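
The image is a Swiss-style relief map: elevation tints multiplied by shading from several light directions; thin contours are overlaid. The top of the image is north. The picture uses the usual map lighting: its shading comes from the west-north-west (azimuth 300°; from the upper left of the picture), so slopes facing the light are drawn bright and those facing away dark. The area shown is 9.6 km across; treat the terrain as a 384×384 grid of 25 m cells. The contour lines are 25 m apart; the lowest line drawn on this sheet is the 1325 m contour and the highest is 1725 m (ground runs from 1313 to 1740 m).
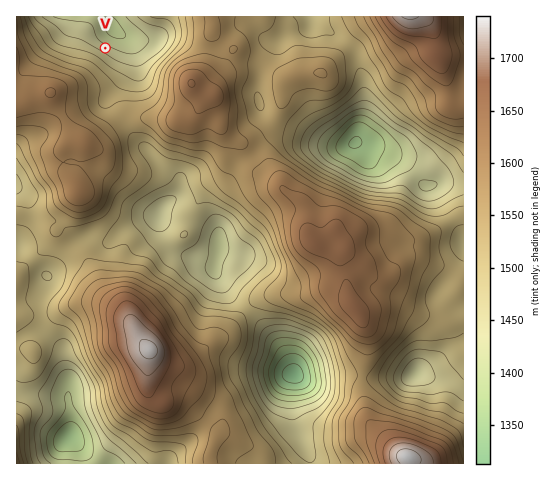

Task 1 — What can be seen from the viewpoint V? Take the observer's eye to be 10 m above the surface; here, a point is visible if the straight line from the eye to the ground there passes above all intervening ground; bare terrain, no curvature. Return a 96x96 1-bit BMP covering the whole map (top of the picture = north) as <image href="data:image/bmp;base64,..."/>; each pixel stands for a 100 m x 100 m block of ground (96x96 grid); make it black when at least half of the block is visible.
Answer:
<image width="96" height="96" href="data:image/bmp;base64,Qk2+BAAAAAAAAD4AAAAoAAAAYAAAAGAAAAABAAEAAAAAAIAEAAATCwAAEwsAAAIAAAAAAAAA////AAAAAAAAAAAAAAAAAAAAAAAAAAAAAAAAAAAAAAAAAAAAAAAAAAAAAAAAAAAAAAAAAAAAAAAAAAAAAAAAAAAAAAAAAAAAAAAAAAAAAAAAAAAAAAAAAAAAAAAAAAAAAAAAAAAAAAAAAAAAAAAAAAAAAAAAAAAAAAAAAAAAAAAAAAAAAAAAAAAAAAAAAAAAAAAAAAAAAAAAAAAAAAAAAAAAAAAAAAAAAAAAAAAAAAAAAAAAAAAAAAAAAAAAAAAAAAAAAAAAAAAAAAAAAAAAAAAAAAAAAAAAAAAAAAAAAAAAAAAAAAAAAAAAAAAAAAAAAAAAAAAAAAAAAAAAAAAAAAAAAAAAAAAAAAAAAAAAAAAAAAAAAAAAAAAAAAAAAAAAAAAAAAAAAAAAAAAAAAAAAAAAAAAAAAAAAAAAAAAAAAAAAAAAAAAAAAAAAAAAAAAAAAAAAAAAAAAAAAAAAAAAAAAAAAAAAAAAAAAAAAAAAAAAAAAAAAAAAAAAAAAAAAAAAAAAAAAAAAAAAAAAAAAAAAAAAAAAAAAAAAAAAAAAAAAAAAAAAAAAAAAAAAAAAAAAAAAAAAAAAAAAAAAAAAAAAAAAAAAAAAAAAAAAAAAAAAAAAAAAAAAAAAAAAAAAAAAAAAAAAAAAAAAAAAAAAAAAAAAAAAAAAAAAAAAAAAAAAAAAAAAAAAAAAAAAAAAAAAAAAAAAAAAAAAAAAAAAAAAAAAAAAAAAAAAAAAAAAAAAAAAAAAAAAAAAAAAAAAAAAAAAAAAAAAAAAAAAAAAAAAAAAAAAAAAAAAAAAAAAAAAAAAAAAAAAAAAAAAAAAAAAAAAAAAAAAAAAAAAAAAAAAAAAAAAAAAAAAAAAAAAAAAAAAAAAAAAAAAAAAAAAAAAAAAAAAAAAAAAAAAAAAAAAAAAAAAAAAAAAAAAAAAAAAAAAAAAAAAAAAAAAAAAAAAAAAAAAAAAAAAAAAAAAAAAAAAAAAAAAAAAAAAAAAAAAAAAAAAAAAAAAAAAAAAAAAAAAAAAAAAAAAAAAAAAAAAAAAAAAAAAAAAAAAAAAAAAAAAAAAAAAAAAAAAAAAAAAAAAAAAAAAAAAAAAAAAAAAAAAAAAAAAAAAAAAAAAAAAAAAAAAAAAAAAAAAAAAAAAAAAAAAAAAAAAAAAAAAAAAAAAAAAAAAAAAAAAAAAABgAAAAAAAAAAAAAAHwAAAAAAAAAAAAAA/wAAAAAAAAAAAAAB/wAAAAAAAAAAAAAH/wAAAAAAAAAAAAAH/4AAAAAAAAAAAAAD/4AAAAAAAAAAAAAB/8AAAAAAAAAAAAAB/8AAAAAAAAAAAHgB/+AAAAAAAAAAA/g//+AAAAAAAAAAB/j//+AAAAAAAAACDwP//+AAAAAAAAAD/gP//+AAAAAAAAAD/Af///AAAAAAAAAD+Af///gAAAAAAAAD+Af///gAAAAAAAAD+A////wAAAAAAAAD/A////wAAAAAAAAD/g////4AAAAAAAAD/gf///4AAAAAAAAD/AP///4AAAAAAAAD+AH///4AAAAAAAAA="/>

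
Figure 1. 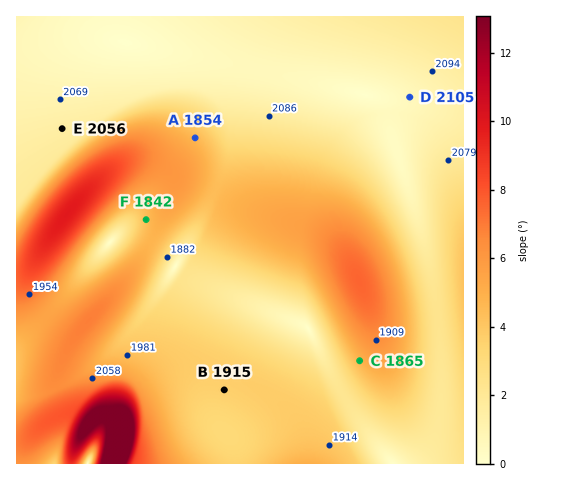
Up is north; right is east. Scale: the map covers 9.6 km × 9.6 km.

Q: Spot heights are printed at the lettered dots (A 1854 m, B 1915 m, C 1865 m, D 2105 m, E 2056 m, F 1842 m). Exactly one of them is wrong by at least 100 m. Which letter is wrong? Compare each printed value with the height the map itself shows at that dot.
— A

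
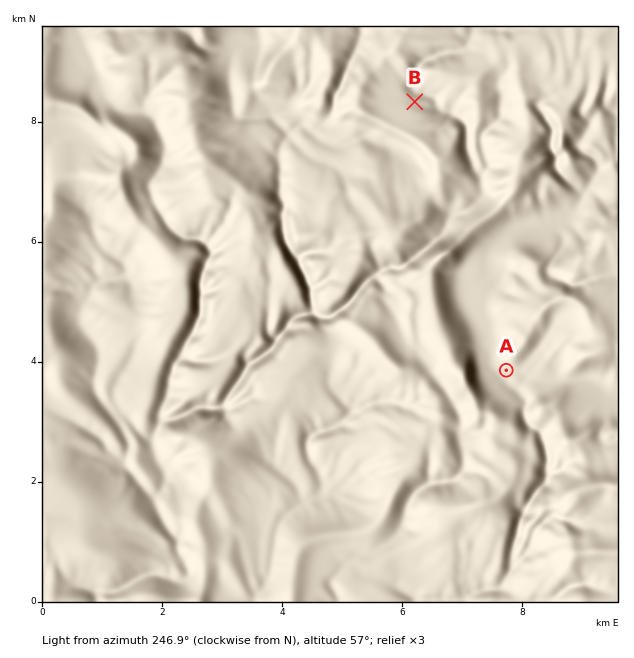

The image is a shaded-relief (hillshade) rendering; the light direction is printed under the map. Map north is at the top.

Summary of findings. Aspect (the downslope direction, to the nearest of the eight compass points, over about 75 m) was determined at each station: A SW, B NE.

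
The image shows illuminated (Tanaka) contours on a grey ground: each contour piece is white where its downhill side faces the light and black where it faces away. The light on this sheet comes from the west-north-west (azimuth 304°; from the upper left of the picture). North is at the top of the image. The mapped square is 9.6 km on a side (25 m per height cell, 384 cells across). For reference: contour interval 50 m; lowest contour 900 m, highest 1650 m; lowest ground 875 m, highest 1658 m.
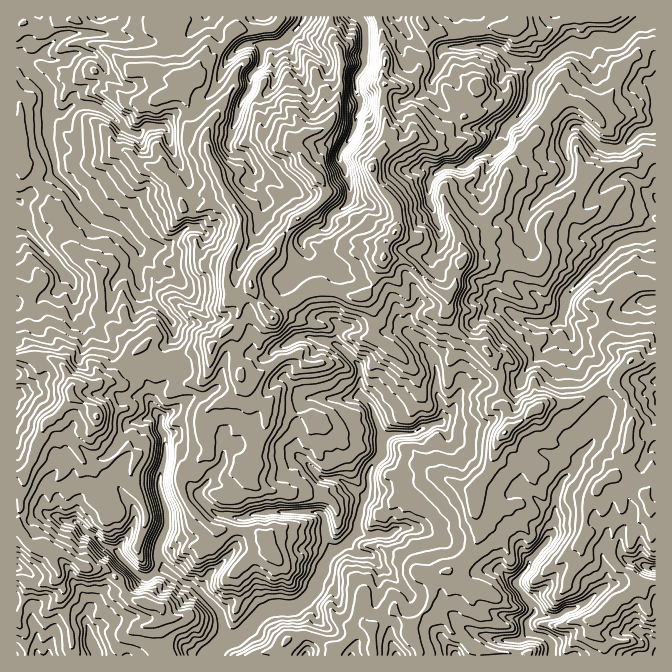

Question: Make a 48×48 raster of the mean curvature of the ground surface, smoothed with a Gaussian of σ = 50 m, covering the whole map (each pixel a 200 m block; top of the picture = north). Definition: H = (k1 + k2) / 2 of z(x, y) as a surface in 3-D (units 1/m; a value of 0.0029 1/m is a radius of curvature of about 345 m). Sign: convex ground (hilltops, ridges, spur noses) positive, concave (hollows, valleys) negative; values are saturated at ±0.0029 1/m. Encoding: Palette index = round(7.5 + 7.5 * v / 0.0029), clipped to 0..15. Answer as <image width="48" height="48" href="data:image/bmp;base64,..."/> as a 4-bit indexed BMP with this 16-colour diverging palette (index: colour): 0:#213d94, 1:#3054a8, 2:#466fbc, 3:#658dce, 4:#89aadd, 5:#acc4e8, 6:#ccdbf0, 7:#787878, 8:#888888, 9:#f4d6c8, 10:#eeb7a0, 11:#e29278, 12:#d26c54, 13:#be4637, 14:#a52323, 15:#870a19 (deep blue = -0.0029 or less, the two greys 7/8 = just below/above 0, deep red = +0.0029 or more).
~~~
<image width="48" height="48" href="data:image/bmp;base64,Qk32BAAAAAAAAHYAAAAoAAAAMAAAADAAAAABAAQAAAAAAIAEAAATCwAAEwsAABAAAAAAAAAAlD0hAKhUMAC8b0YAzo1lAN2qiQDoxKwA8NvMAHh4eACIiIgAyNb0AKC37gB4kuIAVGzSADdGvgAjI6UAGQqHAIRa0ltmijNWe92zbbXoGMoX/u35K0eWZcV30JqoeGh1VEvt1oembnObMRQANap4dMR4gnV4msyTpFh3Nqq4aoiUi8Ysz92GLLS5dIZ63I5C5kQ0X0pntZhnpn8zcBroXXU9ZVneinMZdlR0OFqWtHh4jOUI/GCtl9rMF02QpQJvx2rWNYunV5iJmnD4XXck3SSIn/sIIWwU6IzZNNuie7q5UyoPiolscFrKu3BvCb3CSpyaY4MXuHdpqJsEyrayS7u4hwJ/CYmqKKl4hDbKepdWqJTQStaFnciWQMsPcJmuzM3MZOFzAjd3qIimF7l1nLQiGbxdoJ1gAAECJPGfmIhnt3iaJ7Z4XMSZeZo+UNc9yIiqrcVJqId3x3qYOal4XcZ3h4WbCOOIisu7u1UnmHeKxnVrGo1ni9dZeHa5Ccs4mnR5AjsOp5ulmneZcojJfHtneXiMUbqiq6dijJoUiZh1W4eYl0iIWl1XdmackKe0aKRXl5vQzYlnW4ZWiEZ7tWt2fIWbcGqWh7ZniYmQID1YaPdGd5RqmIn4OuUlG5qGd6lnyopk3SBIU56ZV3do1oh8befKBFm5eJp3qZwYiblHnLP/eWZnpTY5xDNlbGRImXxTQ0A5d9KkqaKMmslcd5Z669qndquSu4NWeHSnd7HUQ8CXRkrIVlpdRpdmqFXiyrlMzNO1jbG1aplJZmaOh/3LSoW4ioXzlTncjDJazFKmj8tkd3Ra+odJdlabk1n4hqIGEE3MpSd6zWZ5hFmniJWYVWl440dtpYxmvDSXQnmoO3hmZLiXenaYWJeHoJtElM+HQmWJVcvnZFFHRmh1iWZ5SKaUTcJ9tbSqd5y4ShTkVTrIcvunMbpnOLaSmTRbbnVpu5ilhn3qhJg6cGmbu2rRN8SGdEddPlV3h2WIg+SJOHWrmAWJiHwkvJp1eWucV/d4dmafm1WPiXmLmIJouJQ8qIh0RGt38n9jmJl9M4RtdnhZmbkliESphpc4eEsG5TugV6p7+NRdaJdadlVkNKiKhjR3bHJiyEXuUJmG13D4eGZchqiKqGqqY5dnd+uW91Zr8gdD+FDmabgpyHuHh1WqKIeFead8pllRb3F9yTm3ZbZyjIS6hLhzZ3eHW3VtQ4ZF3DOreTb6VsmXJcc3R6pnmXaM2ifMpFaN6Qf3ElAA49qZwczJtrlId6vXpWn1Eol9hw67iEy4AXxmc8dX2sc4d5yh8LjhiqrXWQWMnMyd9RvKV7BSWbdJePURILfWCZmb3pCMmKWUNge7gQrnIrdFnEB6k4W9CpiJTrB/Oodb2nBcpZybx7lLMkvcyZVeCIjIWdA/BXSId9gJyriIlpg5eMomeLhI8MOUeOC/zFW2+2wJuIamVYR6q3PImbqS8PTS4uB/VpKJyU1F2oWLZVh0awy6l1uyvwh4oPYPZdSpu2BCTGaMp2hNd+pmVli7BQRcGfYPSIIAEAqnI0dUyYmBRERWeWWY2pgGrpsPYpzNuLyck3NDermd+4mKqadGt3+gTGMtOed5iZulm7vHNA=="/>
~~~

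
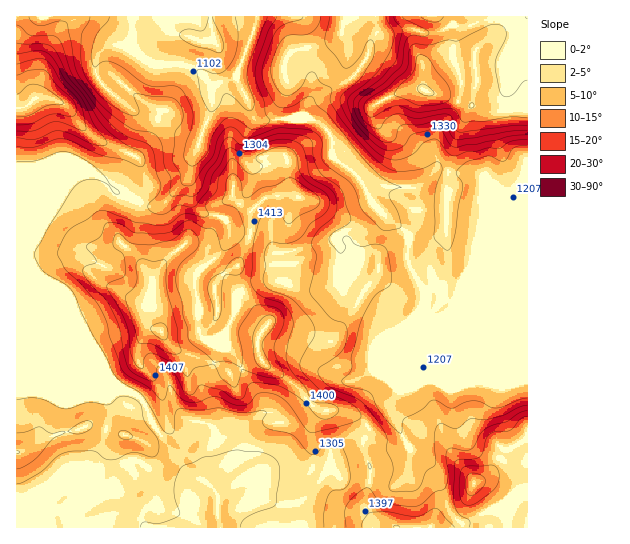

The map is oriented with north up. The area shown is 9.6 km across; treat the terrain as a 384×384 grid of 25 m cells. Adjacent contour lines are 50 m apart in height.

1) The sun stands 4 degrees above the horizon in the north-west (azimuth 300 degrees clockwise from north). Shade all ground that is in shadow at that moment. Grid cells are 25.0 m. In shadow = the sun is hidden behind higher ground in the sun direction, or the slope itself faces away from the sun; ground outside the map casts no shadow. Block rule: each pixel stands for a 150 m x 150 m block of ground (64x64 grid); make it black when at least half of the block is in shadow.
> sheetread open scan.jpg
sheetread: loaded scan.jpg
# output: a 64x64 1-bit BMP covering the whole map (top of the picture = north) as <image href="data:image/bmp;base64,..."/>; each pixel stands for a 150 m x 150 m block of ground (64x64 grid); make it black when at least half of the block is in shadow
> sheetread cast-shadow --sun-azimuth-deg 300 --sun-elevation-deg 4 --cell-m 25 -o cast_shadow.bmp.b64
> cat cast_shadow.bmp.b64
<image width="64" height="64" href="data:image/bmp;base64,Qk0+AgAAAAAAAD4AAAAoAAAAQAAAAEAAAAABAAEAAAAAAAACAAATCwAAEwsAAAIAAAAAAAAA////AAAAAAAAAADAAAAEBwAAAIAAAAR/AAAAgAAAAP8AAQCAAAQA/wfBgAAADwB//8A/gAAHgH7/gD8AAAeAHP+APgAAB8AA/8B+AAMH4AB/5/cAB4fgAB/34wHH/+AAAeABh8f/wAAAYB//9//AAAAAH//z/+AAAAAf/+H/8AAAAD//4//wAAAAP////+AAAAA73///4AAAAPef///AAAAA99H//8AAAAD34f//gAAAAe/h//+AAAAB3+H//wAAAACfwf//AAAAAB/h/n8AAAAAH+D//wAAAAAfcP/+gAAAAB9wf57gAAAAP3B/3uAAAAA/c//O8AAAAD9//+f+AAAAPx//8/8AAAA/j//7+8AAAB/P7//zwAAAD8f//+PgAAAH5///w+AAAANj//+D4AAAAEO//wPgAAAAB7//A+AAAABDn/8D9wAAfgGf/gH/AAH/GA/8Af8AD/+cA/gB/wA//wgf8P//Af//CB/h//8f//+AH8H//////4A/g///////AB8D//////+YBgP//////4gAA///////gAYH/////8+Afg///D//j4B+B//wE/8PADwDHzAD/wYAPAAHOA//gAAYAAY4D//AOABABjAP/8B4EHAMOA//wHgAMAg4D/+AfAA4ADgH/wA8ADgAEAf+ADwAOAAAA/wAfAAYDgBh+ABkAAgOAA=="/>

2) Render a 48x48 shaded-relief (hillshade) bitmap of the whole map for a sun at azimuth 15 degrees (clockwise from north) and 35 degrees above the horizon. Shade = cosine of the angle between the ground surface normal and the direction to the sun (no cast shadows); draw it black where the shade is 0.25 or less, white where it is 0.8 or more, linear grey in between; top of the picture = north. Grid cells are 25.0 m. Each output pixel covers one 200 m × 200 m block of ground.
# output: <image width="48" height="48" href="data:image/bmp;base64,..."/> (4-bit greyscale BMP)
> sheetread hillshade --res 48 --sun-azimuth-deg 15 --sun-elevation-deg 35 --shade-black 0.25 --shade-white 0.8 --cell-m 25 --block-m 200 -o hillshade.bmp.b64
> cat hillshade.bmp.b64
<image width="48" height="48" href="data:image/bmp;base64,Qk32BAAAAAAAAHYAAAAoAAAAMAAAADAAAAABAAQAAAAAAIAEAAATCwAAEwsAABAAAAAAAAAAAAAAABEREQAiIiIAMzMzAERERABVVVUAZmZmAHd3dwCIiIgAmZmZAKqqqgC7u7sAzMzMAN3d3QDu7u4A////AJmZmZmZmIiImZiJqqqpiHiave3MuGipmZmZmZmZiIiZmZiZqpmZiImb3u3MpleZmZmZmZmYiImZmZmZmZmZmaq83tzLlUV4mYiZmZmYiImZmZiZmZiImqu7u7urhVZoiWeJmZmIiIiZmYiJmZiIiZmZmqqqdpuZiFZ4mZiIiYiYiIiIiIiIiYiJqqqpae65iHZ3iIiHiHiXeIiIiIiHiIeKqqqXjO2piKmHZmd2ZomHiIiIh3dmd3iaq6iIrcqZmLuYd2eHial4mZiIdmZWVWeZu5iJu6q8ubqqqpmau6iJmIh3d3ZmRFaL25mau6vuyqq7u7urupeIZmZUeIZWd3m9yqqry7zu3au6qruqqXZ0JEITZ2VYrN3curu8zMzN3pqpmZmZl0ZzNTE2VDR73//bqqq8u8y7zZmZmZmYQSdkZkR3MSa93czLqZmqmaqZqpmZmZmFEWc0dniXI3vMqYmqmZmZmZmZmZmZmZl0NXMVeJunWbupd4mZmZmZmZmZmZmZmZhkVkFIu6qXiqmYd3iZmZmZmZmZmZmZmZhlZTSLupmHmYmYmZiZmZmZmZmZmZmZmYdlVXmrqYiJmHmZq7mIiZmZmZmZmZmZmYdkR5u7qYiaq7u7u7qIiImZmZmZmZmZmXVDWZq6mImavu3Mu7qIiImZmZmZmZmZmFM1iZq6mIma3/27u6qYiJmZmZmZmZmZdTR6qZqqmJmJzMqZqpmYiamYiZmZmZmHVFirmJqZmal4qpiJmZmYiqmIiJmZmZmGZ5qYebuXiaqZmZmZmZmZmqiIiJmZmZmIiJh2i8uneJvLmZmaqZmaupiHiZmZmZmZmZmIvd3KiavLmHeJqZmrypmHiZmZmZmZqqqb3u7czLupiHZ3eImry5iIiZmZmZmZq7q+7u7d/cqIh3d2Voq7uYiImZmZmZmZqqve3MzO/JZoh3dlV5u7mIiImZmZmZmZmqvLqZnO2pd6qHd4qru5iJqYmZmZmZmZmaqpiIm9y5ibu6q+/suoiJmZmZmZmZmZmZmYd4q8upm8zLvv/tuYdmZ5mpmYiZmZmZh2Z5vLuqrMqqvN3cmFM0VoiId3iXd4iGRFebu7u6rcqZq7y5hSE1Z3VERFiDNGZCNpvcupqpru3c3cqYYQA2d1MREkRBIzISjO7tuoiZzv///+yWIANmVDIQABABIyEo3v7cqYiazu7e/ttzABZ1IRMyIRAEQyJs7+25mZqqzcqZmpZCAEVCAAFEVlRIdlfO/9qaq7uqu7hkRWVER4YxEAJoiZmKqb7//Zis3cupq5VEVWZorNt1VmiaqZmbvO//2Yrd3cqZmoRGd2Z5vd26mrupmZmc3e/tubzLu7mIiYZniYd3i8zLq8uZmZmd7u3Lq8ypmZh2eJiImId3eaqpm7qYmZme/+y6q7qYd3ZmiJmZmYdneJmHvbqZmZmd/+ypmZiId3eIqZmaq6h3iIl53bqqqZmd7tuoiIiIiJmaupmbzLmImIdYqIqqqpmd3duXd4iImZqaupqrzLmJiHY1VGmZqpmQ=="/>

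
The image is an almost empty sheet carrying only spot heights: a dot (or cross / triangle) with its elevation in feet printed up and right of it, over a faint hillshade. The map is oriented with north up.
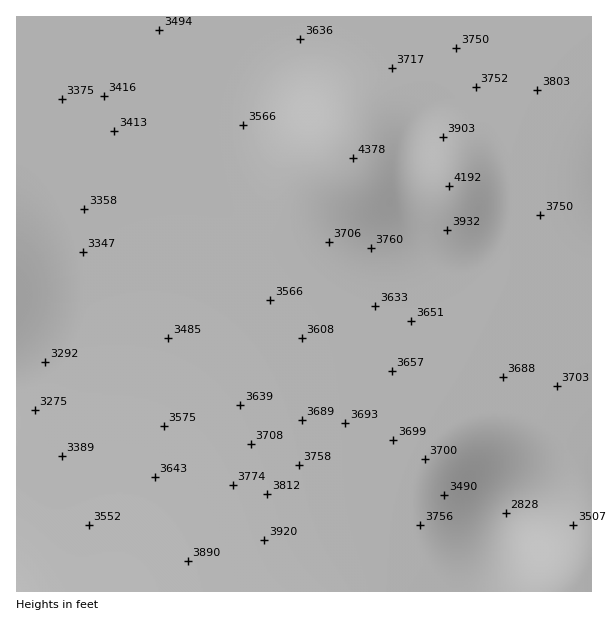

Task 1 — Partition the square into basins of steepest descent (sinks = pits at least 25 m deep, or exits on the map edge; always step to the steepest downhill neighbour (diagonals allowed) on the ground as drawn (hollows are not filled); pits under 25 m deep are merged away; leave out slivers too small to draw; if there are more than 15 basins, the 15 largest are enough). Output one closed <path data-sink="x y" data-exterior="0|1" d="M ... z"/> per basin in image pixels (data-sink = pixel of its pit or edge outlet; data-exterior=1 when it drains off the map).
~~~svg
<path data-sink="17 578" data-exterior="1" d="M591 16l-575 1 1 575 326-1 6-16 19-38 47-75 18-24 13-11 21-12 19-6 21-3 18-9 67-67 0-40-18-20-14-25-8-38 0-28 6-32 8-24 11-19 13-18 2-8-31 32-16 14-20 12-48 22-26 19 25-21 70-38 43-38 3-5z"/><path data-sink="506 513" data-exterior="0" d="M591 331l-66 66-18 9-21 3-19 6-21 12-13 11-18 24-47 75-19 38-5 17 248-1z"/>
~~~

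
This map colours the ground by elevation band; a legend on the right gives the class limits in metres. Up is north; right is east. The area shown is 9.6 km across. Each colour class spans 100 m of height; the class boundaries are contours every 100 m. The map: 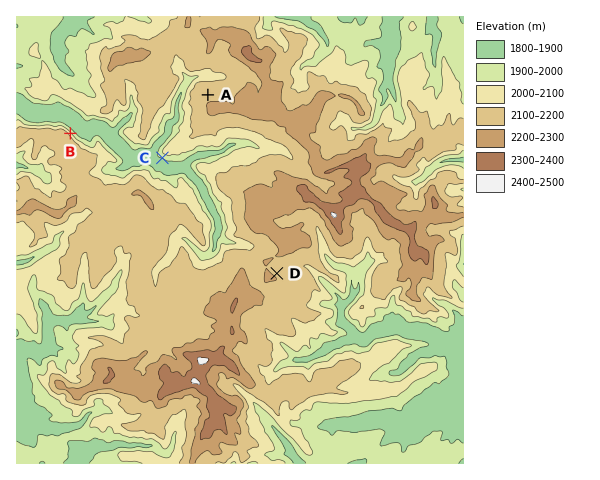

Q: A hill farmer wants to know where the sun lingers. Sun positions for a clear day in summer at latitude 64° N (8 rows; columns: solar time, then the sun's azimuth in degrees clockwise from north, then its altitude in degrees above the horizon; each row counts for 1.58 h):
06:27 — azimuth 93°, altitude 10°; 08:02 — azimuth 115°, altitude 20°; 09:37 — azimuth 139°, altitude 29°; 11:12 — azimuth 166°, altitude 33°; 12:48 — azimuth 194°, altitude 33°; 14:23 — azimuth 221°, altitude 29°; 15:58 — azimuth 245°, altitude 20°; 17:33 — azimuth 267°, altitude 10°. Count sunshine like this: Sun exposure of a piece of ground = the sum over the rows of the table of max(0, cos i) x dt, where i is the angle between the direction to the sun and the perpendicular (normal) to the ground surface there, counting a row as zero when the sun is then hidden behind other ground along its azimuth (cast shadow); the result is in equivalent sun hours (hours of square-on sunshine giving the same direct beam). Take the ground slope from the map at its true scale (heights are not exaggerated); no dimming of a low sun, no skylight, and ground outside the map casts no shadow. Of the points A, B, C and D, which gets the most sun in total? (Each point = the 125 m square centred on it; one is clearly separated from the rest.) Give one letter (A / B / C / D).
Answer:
C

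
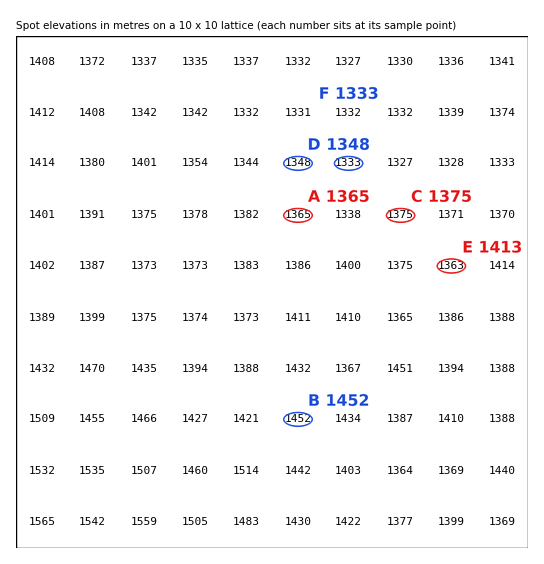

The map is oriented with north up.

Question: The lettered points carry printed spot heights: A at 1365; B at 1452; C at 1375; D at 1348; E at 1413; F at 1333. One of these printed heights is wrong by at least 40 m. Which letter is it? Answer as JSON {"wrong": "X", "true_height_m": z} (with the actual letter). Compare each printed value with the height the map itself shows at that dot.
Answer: {"wrong": "E", "true_height_m": 1363}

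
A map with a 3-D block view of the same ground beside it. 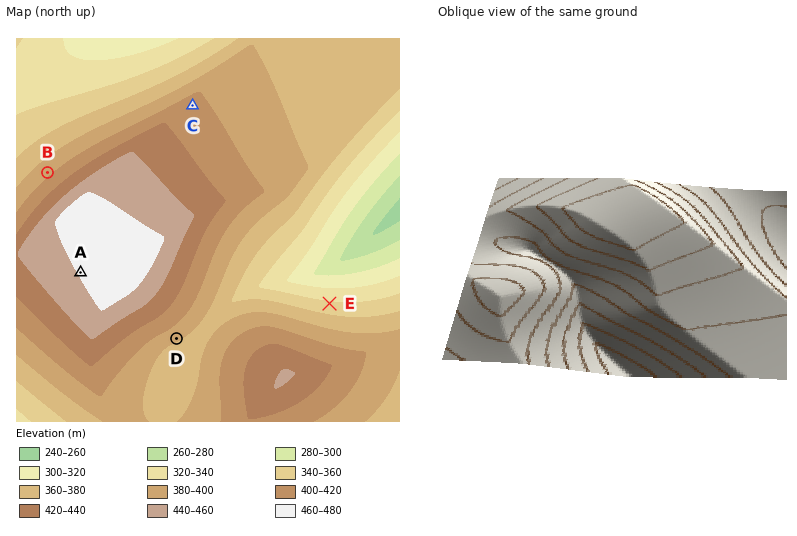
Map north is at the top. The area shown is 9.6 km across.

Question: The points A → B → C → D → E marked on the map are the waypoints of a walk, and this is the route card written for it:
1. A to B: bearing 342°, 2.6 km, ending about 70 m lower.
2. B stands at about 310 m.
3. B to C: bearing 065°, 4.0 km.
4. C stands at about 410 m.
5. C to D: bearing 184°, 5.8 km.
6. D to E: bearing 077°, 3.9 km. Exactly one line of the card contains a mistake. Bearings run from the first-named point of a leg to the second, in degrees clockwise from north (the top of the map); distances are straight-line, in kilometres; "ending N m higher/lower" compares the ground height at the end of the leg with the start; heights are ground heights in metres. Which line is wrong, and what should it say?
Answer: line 2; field height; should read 400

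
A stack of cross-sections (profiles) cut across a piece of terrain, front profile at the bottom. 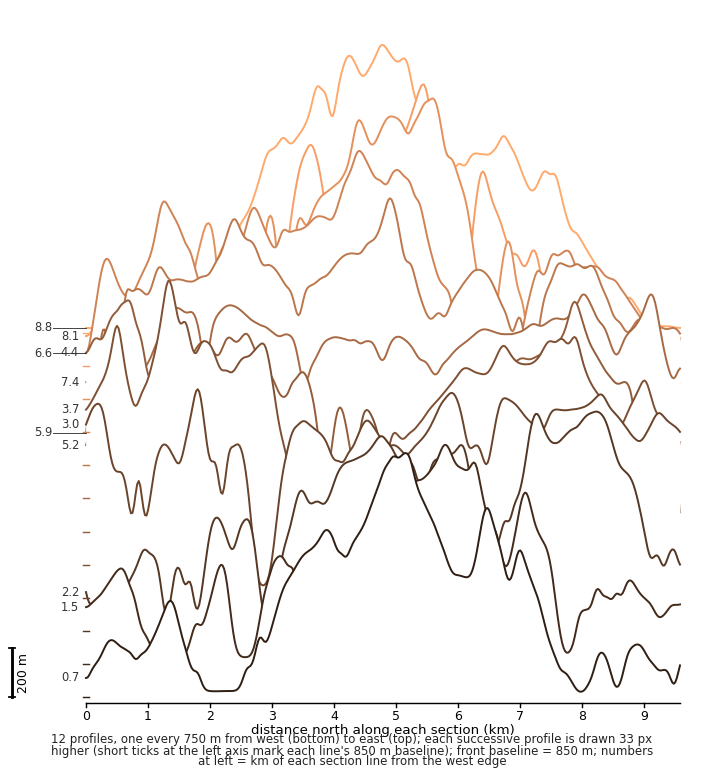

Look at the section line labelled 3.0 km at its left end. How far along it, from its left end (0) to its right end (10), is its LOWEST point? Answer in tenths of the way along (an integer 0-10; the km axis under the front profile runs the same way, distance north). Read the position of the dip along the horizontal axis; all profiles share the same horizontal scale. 3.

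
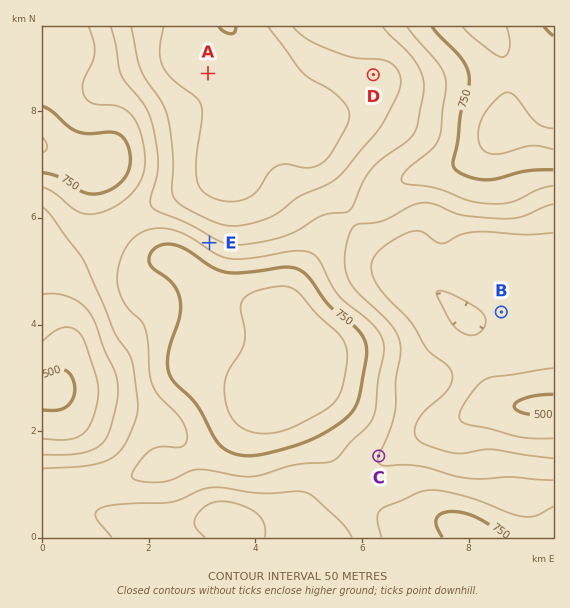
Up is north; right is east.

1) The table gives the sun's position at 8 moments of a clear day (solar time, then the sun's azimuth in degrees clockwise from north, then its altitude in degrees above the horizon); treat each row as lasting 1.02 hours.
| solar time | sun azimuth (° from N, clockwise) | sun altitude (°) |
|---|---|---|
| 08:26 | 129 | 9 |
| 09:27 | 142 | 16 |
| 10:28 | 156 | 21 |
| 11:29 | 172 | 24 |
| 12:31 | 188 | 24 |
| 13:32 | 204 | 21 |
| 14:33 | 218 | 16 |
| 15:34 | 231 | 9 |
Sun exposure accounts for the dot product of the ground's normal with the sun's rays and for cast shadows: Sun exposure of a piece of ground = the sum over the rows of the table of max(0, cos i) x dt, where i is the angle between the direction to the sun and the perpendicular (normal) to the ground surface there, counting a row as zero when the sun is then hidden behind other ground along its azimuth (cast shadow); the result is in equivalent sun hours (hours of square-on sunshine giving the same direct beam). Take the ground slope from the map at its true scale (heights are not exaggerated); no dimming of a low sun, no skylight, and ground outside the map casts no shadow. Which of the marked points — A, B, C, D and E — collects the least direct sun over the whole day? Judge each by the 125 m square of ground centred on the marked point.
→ E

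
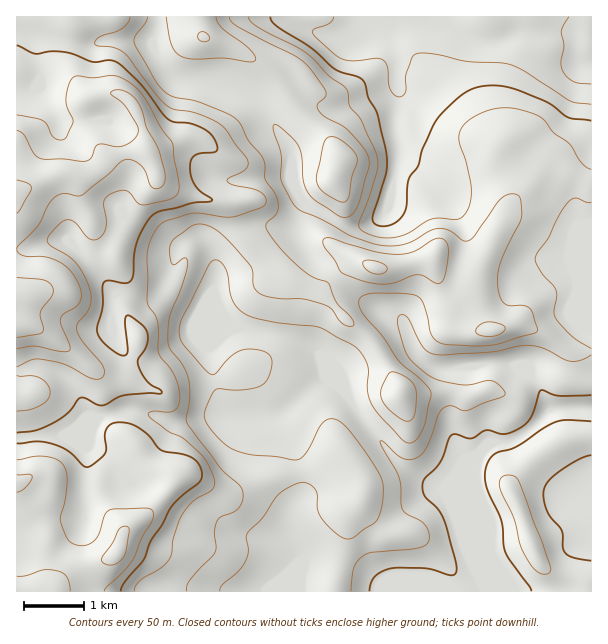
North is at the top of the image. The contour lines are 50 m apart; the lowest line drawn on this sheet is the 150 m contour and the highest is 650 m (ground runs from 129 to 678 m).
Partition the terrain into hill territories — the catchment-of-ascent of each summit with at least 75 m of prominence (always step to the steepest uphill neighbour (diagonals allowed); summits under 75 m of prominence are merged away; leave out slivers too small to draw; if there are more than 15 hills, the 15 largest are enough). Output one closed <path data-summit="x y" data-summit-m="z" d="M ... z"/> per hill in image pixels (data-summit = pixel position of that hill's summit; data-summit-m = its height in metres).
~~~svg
<path data-summit="17 297" data-summit-m="678" d="M591 16l-574 0-1 421 52-3 25-10 5-6 25-9 17 1 28 11 20 0 18-5 72-1 4-3 1 7 12 27 7 28 0 17-12 27 2 19 10 26-2 29 185 0 1-7-5-10 0-69-6-24 0-17 6-13 8-8 20-2 12-6 9-6 16-18 6-3 40-1z"/><path data-summit="39 591" data-summit-m="621" d="M132 409l-19 3-15 6-5 6-25 10-24 0-28 4 0 153 283 1 3-29-10-26-2-19 12-27 0-17-10-37-9-18 0-6-5 2-72 1-18 5-20 0z"/><path data-summit="533 546" data-summit-m="326" d="M585 408l-33 1-6 3-16 18-9 6-12 6-20 2-8 8-6 13 0 17 6 24 0 69 5 17 106-1 0-181z"/>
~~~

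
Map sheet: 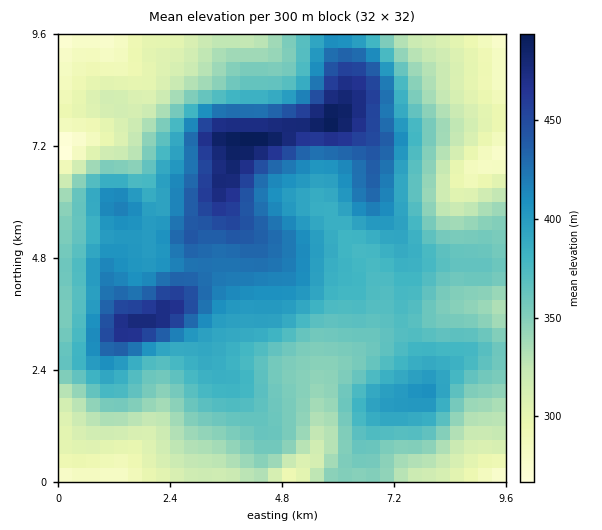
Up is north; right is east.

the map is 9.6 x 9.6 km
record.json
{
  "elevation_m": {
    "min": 260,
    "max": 495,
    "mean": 370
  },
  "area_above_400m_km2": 25.5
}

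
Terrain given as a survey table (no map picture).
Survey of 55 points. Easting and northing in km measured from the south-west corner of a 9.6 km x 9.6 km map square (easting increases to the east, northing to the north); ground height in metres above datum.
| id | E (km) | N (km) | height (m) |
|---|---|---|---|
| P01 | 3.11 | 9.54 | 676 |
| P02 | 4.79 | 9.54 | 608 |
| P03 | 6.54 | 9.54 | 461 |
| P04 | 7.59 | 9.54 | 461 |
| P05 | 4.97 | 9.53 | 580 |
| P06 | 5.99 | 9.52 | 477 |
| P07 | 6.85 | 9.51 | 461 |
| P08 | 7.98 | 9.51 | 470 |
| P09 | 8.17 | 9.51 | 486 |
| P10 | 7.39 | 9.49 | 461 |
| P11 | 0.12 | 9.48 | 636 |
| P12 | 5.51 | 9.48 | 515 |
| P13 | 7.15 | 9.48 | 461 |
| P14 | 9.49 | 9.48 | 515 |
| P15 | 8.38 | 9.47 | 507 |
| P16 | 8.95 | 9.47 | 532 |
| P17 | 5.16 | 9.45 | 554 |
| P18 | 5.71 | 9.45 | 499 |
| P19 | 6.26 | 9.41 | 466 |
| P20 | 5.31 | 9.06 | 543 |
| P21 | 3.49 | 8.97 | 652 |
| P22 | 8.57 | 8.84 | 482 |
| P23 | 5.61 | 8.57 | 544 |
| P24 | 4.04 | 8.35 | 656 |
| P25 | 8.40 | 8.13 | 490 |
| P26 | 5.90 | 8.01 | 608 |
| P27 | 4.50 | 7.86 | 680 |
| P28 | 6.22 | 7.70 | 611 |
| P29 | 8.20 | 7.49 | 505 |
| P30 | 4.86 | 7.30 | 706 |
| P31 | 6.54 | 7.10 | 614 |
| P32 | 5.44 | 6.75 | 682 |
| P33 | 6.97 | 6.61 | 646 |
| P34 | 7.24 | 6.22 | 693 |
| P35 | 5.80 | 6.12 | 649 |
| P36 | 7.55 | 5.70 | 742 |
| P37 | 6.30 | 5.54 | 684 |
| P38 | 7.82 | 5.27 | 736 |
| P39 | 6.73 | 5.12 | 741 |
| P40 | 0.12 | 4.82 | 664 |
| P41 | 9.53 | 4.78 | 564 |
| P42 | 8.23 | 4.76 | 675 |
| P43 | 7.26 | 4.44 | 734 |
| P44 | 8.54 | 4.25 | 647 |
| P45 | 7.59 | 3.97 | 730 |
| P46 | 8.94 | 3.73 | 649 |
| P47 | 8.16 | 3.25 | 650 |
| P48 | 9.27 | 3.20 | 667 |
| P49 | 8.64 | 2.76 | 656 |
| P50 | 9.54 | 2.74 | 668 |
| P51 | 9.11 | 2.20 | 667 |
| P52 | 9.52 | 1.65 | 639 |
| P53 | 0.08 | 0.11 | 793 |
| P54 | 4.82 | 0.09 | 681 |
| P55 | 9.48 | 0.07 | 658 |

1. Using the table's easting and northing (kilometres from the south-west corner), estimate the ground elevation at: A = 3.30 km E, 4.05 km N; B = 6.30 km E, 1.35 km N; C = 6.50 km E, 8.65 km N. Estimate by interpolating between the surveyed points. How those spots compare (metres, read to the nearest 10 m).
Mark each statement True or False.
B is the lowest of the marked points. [False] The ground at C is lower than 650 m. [True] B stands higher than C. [True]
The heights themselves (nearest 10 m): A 630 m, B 630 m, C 490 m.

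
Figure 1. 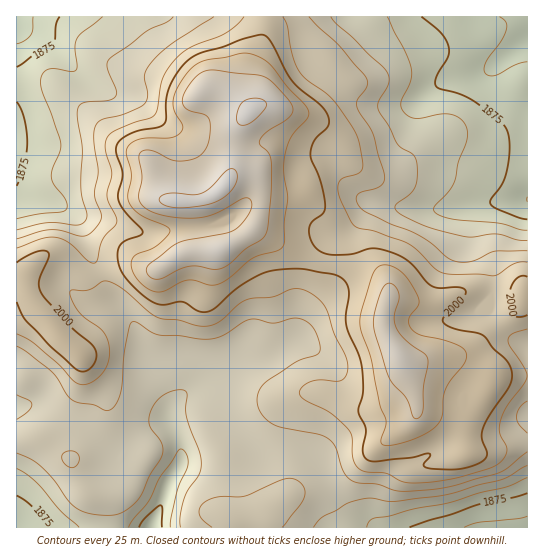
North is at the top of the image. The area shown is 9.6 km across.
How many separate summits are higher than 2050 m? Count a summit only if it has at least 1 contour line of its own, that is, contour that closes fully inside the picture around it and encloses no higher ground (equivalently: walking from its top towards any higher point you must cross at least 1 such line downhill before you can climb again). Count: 3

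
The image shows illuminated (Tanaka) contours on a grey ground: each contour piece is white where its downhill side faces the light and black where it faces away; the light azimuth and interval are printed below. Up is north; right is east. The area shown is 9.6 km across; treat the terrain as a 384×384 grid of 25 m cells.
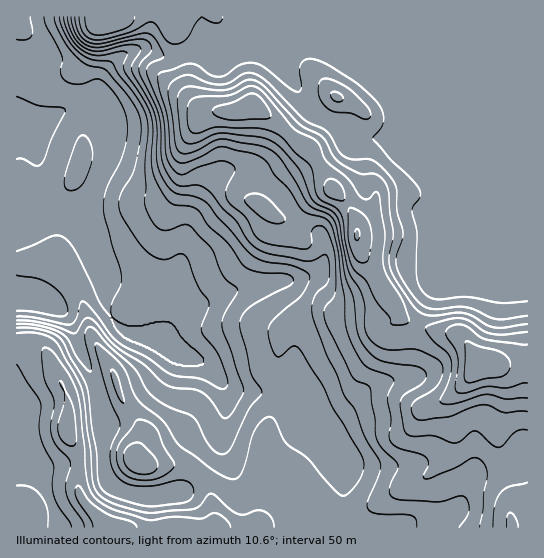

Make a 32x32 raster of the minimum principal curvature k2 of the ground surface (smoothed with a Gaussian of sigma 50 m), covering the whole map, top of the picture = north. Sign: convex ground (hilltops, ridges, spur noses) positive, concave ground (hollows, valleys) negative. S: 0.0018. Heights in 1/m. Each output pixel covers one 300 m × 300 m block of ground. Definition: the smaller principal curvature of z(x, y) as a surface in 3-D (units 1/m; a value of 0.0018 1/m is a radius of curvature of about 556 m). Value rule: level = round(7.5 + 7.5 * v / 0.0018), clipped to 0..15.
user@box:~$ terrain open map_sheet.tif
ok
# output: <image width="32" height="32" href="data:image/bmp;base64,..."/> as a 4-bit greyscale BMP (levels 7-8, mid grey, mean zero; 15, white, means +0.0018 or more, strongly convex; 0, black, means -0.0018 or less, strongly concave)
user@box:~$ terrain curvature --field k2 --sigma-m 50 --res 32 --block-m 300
<image width="32" height="32" href="data:image/bmp;base64,Qk12AgAAAAAAAHYAAAAoAAAAIAAAACAAAAABAAQAAAAAAAACAAATCwAAEwsAABAAAAAAAAAAAAAAABEREQAiIiIAMzMzAERERABVVVUAZmZmAHd3dwCIiIgAmZmZAKqqqgC7u7sAzMzMAN3d3QDu7u4A////AHdjV4dYhpZod3d2VVZ2Z4aHRnVCIjV1d3iHZ4h2ZVeGdkhhASM1dnd4h2Z4iIdXZ3dWYGqWZ3Z3eHd2Zmd3Vmd2RWCZh3dmeHd3dVZVZ1Z3dHlgd3ZnVoh3d2WIh3hndnSIQkaGd2WIdndndndmZ2Z0WDF2ZnhliHZ2d3aIdlVmZWgihmZ5VFVXdXZmZld1dmaIBYZ2ZjaIh2Z3VERGh4VmdAd2U1RXeIdndnh2RYmFiJBXIldmd3iHZ3aIdmZndohQgxVmZ3iIdlhnmHZ6hWcQE1F5dnZoiHZoV1ZkVlRVVWZkd3d3ZWZ2dkZ5VERGdnd3Znd3Z3dUM0NWZjZ3d3eHiFZ3d2d3ZmZQaHRXeHd3d4dmd3dmZWiIgGd1Vnd3d3d2dXeHZnaId1B5d2Z3d3d3d3WIh2ZmaHUiR2ZWd3d3d3dliGVVaIdDeVR2V3d3d4Z4dXZHhWd1RXmElmZ3d3eGeIVlV2VVVVZWZnVnd3d3dniFZViGRVVohkVmd3d3d3Z4hWRHiFZ2ZoU0Vnd3d3dlV3ZkRohod3UhR3Z3d3d3eGVVU2eId5liOIdWd3d3d3d4dFZ3hlWXNFiEV3d3d3h3hkNnlnU0U1Z2Rnd3d3d3ZlEyATI1dVZ3dnd3d3d3d4YVuVApdmZ3d3d3d3d3d3eEKLiXR3aHd3d3d3d3d3d3"/>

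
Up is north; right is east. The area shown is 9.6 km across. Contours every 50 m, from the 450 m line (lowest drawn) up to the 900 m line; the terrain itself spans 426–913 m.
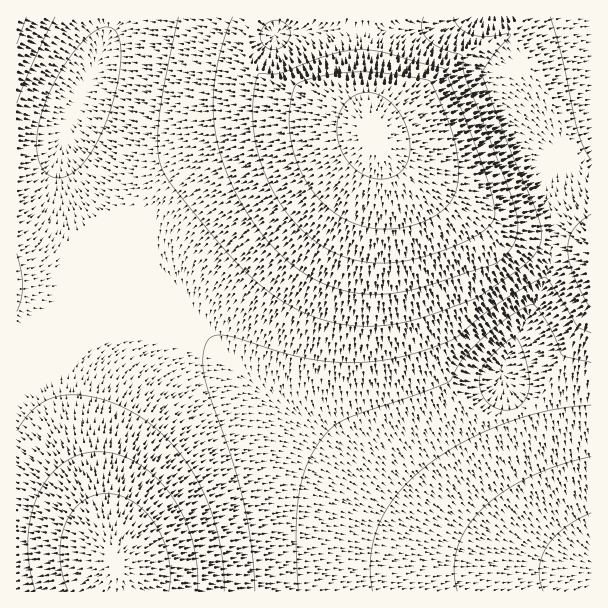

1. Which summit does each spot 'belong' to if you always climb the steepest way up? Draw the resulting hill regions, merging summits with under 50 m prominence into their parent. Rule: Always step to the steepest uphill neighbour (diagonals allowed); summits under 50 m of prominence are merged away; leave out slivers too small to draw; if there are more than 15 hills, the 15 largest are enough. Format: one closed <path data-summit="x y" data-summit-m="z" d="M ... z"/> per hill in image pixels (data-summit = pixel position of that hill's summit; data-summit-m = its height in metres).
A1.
<path data-summit="374 137" data-summit-m="913" d="M591 16l-478 0-9 28-36 78-7 27 0 18 7 25 24 41 28 34 36 37 48 32 65 61 57 42 70 60 41 27 30 15 36 13 28 8 54 9 7-1 0-16-15-14-12-15-23-39-19-48-23-70 34-60 13-33 6-30-1-32-5-18 1-18 5-9 13-12 16-6 10-7z"/><path data-summit="116 564" data-summit-m="848" d="M63 136l-8 14-7 6-10 4-22 2 1 430 575-1-1-20-37-5-51-12-36-13-50-27-34-26-57-49-66-49-56-54-48-32-22-20-22-26-36-51-10-22-5-18z"/><path data-summit="591 263" data-summit-m="738" d="M591 144l-9 6-16 6-13 12-5 9-1 18 5 18 1 32-6 30-12 30-35 63 23 70 19 48 23 39 12 15 14 13z"/><path data-summit="17 17" data-summit-m="768" d="M111 16l-95 1 1 145 25-4 12-7 6-7 20-51 24-49 8-23z"/>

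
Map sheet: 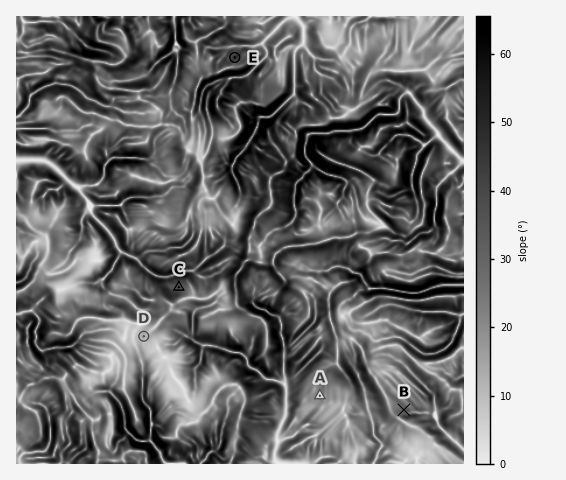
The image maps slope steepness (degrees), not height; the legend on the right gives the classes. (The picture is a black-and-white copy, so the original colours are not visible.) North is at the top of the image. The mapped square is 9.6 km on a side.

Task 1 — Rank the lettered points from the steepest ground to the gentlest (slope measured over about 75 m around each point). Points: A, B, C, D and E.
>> E C B A D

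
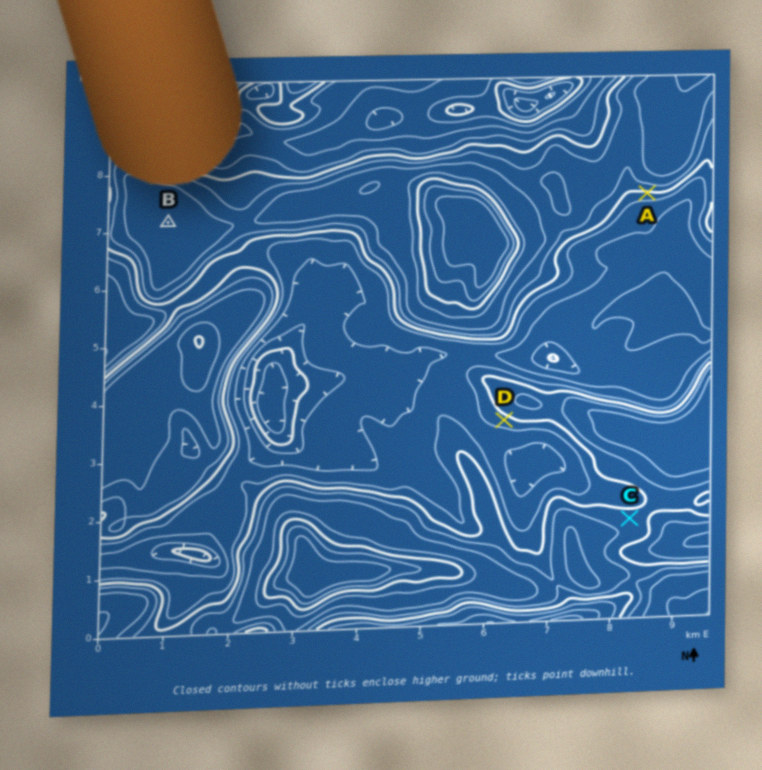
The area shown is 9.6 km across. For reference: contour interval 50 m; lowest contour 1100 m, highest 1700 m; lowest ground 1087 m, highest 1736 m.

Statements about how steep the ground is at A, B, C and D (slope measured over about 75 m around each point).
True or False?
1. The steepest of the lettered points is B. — False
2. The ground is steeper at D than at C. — True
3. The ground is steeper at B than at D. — False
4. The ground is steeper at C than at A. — False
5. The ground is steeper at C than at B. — True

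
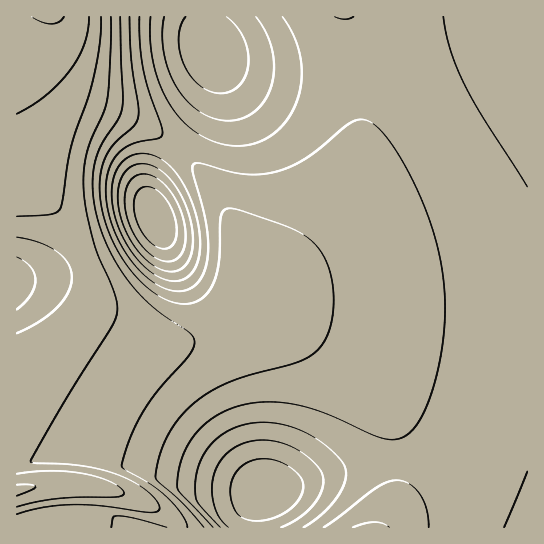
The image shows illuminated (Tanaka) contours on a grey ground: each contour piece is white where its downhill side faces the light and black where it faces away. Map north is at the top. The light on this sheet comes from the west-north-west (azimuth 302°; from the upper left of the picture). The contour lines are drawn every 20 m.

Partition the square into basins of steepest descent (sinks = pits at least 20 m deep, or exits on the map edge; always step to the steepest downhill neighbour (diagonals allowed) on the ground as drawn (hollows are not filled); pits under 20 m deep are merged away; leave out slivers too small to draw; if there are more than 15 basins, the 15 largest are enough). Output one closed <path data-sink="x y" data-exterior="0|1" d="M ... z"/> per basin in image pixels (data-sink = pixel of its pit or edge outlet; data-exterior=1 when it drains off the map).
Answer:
<path data-sink="527 17" data-exterior="1" d="M527 16l-179 1 11 40 4 36-3 52-11 41-12 25-14 22-28 26-12 8-34 16-6 7-7 19 1 2 10 0 31 9 40 20 27 20 32 35 19 34 5 20 0 24-4 24-12 31 143-1z"/><path data-sink="267 494" data-exterior="0" d="M86 309l-32 28-38 21 1 133 14-4 30-3 26 1 23 4 28 10 19 9 12 8 7 7 1 5 206 0 2-2 7-13 8-30 1-34-2-12-14-30-12-17-28-30-19-15-41-22-38-12-10 0-16 17-18 9-24 6-13 0-21-4-19-7z"/><path data-sink="211 49" data-exterior="0" d="M347 16l-300 0-6 21 0 18 7 20 17 18 16 8 48 16 18 10 24 16 25 23 25 35 14 28 8 29 0 31 6-6 34-16 19-14 29-31 18-36 11-41 3-52-8-56z"/><path data-sink="158 217" data-exterior="0" d="M46 16l-30 1 0 153 18 21 30 26 19 33 10 31-1 16-8 12 42 23 29 9 34 0 28-10 18-18 6-16 3-19-1-20-4-17-18-40-25-35-30-27-37-22-48-16-16-8-10-8-10-15-4-15 0-18z"/><path data-sink="17 282" data-exterior="1" d="M17 171l-1 186 2 0 36-20 29-26 9-14 1-16-10-31-19-33-30-26z"/>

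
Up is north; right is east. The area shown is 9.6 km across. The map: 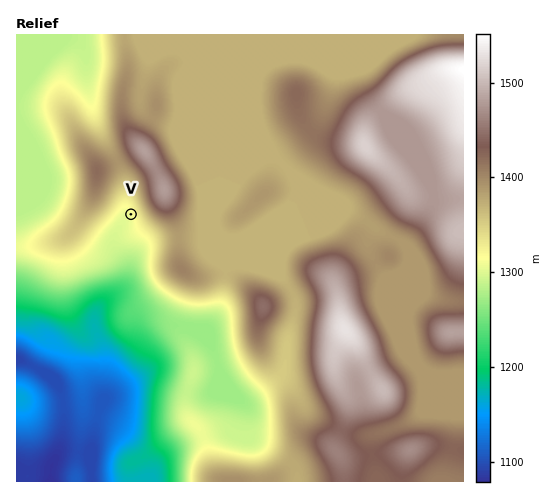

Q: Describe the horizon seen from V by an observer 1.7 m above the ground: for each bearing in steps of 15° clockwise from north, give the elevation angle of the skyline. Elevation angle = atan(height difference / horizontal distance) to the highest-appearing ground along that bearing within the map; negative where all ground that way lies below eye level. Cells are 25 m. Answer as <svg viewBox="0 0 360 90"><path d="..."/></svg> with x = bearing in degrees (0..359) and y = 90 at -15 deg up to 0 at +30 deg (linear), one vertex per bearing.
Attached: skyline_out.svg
<svg viewBox="0 0 360 90"><path d="M0 49l15-4 15-3 15-5 15-2 15 1 15 5 15 5 15 5 15 2 15 2 15 4 15 3 15 1 15-1 15-1 15-3 15-3 15-3 15-3 15-1 15 0 15 1 15 2"/></svg>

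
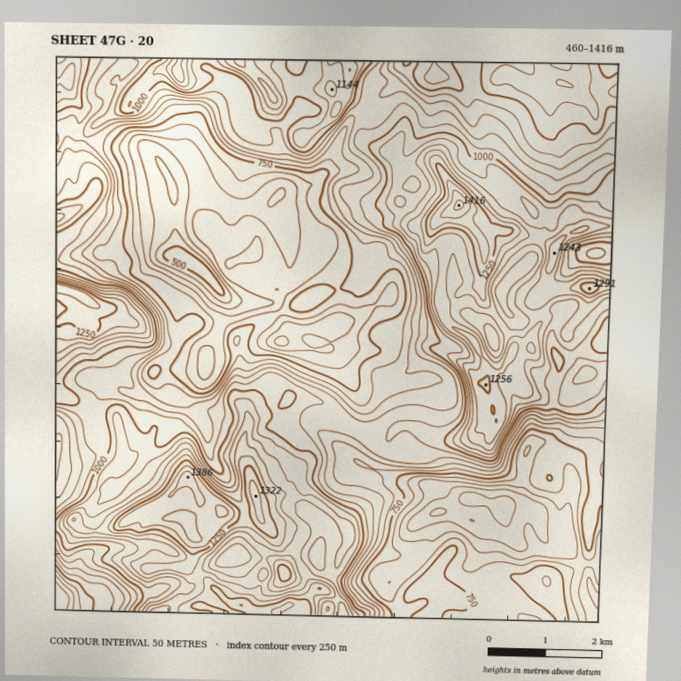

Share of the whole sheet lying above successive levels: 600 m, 96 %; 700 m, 81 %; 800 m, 64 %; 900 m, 52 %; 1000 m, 36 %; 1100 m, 20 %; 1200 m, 8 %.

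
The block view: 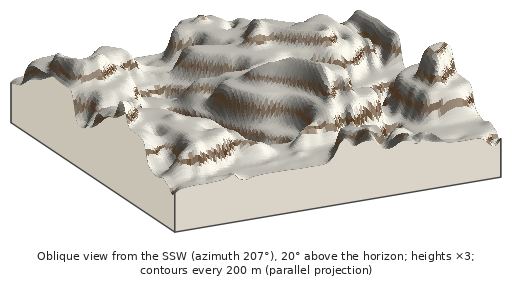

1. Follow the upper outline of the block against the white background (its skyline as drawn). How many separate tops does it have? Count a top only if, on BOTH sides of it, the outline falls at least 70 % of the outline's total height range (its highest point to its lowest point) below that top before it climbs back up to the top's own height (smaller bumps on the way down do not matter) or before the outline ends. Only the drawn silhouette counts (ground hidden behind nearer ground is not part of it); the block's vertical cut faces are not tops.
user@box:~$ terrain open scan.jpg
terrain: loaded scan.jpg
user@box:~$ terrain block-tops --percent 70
0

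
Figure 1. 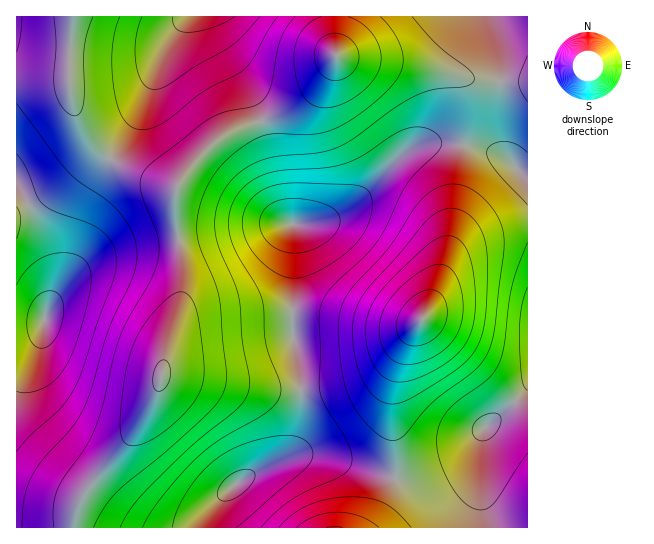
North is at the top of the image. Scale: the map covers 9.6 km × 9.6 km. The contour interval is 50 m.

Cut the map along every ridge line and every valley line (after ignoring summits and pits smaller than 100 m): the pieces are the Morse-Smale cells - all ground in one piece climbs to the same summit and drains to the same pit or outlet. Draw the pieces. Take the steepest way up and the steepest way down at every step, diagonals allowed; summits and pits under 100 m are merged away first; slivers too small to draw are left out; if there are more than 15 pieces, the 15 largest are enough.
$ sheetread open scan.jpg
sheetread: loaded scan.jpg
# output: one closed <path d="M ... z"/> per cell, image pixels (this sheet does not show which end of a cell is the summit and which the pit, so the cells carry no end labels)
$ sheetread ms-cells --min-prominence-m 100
<path d="M527 16l-192 0 1 42-17 28-24 21-18 9-50 17-13 10-22 22-13 18-4 14 1 26 7 46 0 21-4 21-12 36-7 38-12 26-15 23-40 47-12 17-6 20 0 10 131 0 5-18 14-17 18-14 39-20 10-10 7-16 2-19-1-41-8-44 3-78-2-26 24-2 21-8 12-8 53-54 22-9 34 0 31 7 15 6 18 18 4 0z"/><path d="M443 143l-24 2-16 8-53 54-12 8-21 8-24 2 2 26-3 78 8 44 1 41-6 31-13 14-5 2 25-6 12 0 24 5 63 20 24 1 20-5 16-11 14-18 7-15-2 49 4 46 43 1 1-353-5 0-18-18-15-6z"/><path d="M73 16l-57 1 0 166 27 50 10 33 0 24-9 31-7 4-21 2 1 201 58-1 1-16 9-20 48-57 23-39 27-105 0-21-8-59 0-13 2-10-28-8-38-19-20-19-12-20-10-34z"/><path d="M334 16l-260 0-5 39 0 32 7 27 15 27 20 19 38 19 28 8 15-22 27-26 14-8 44-15 18-9 24-21 17-28z"/><path d="M482 432l-7 15-14 18-16 11-20 5-24-1-63-20-24-5-12 0-17 4-35 16-25 18-14 17-4 17 276 1-3-47z"/><path d="M17 184l-1 142 13 1 12-3 4-6 8-28 0-24-10-33z"/>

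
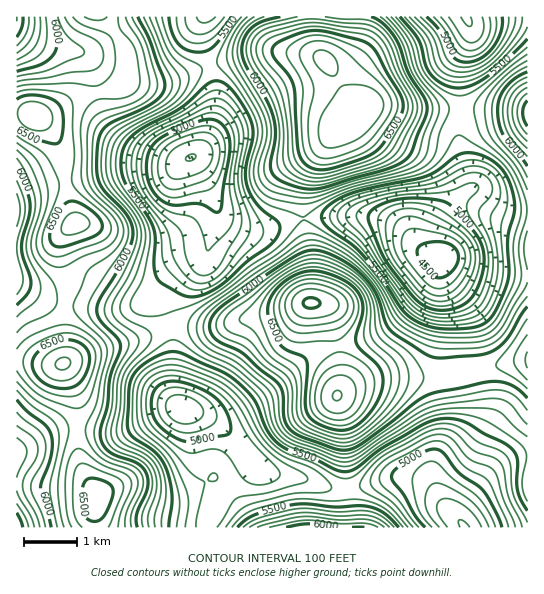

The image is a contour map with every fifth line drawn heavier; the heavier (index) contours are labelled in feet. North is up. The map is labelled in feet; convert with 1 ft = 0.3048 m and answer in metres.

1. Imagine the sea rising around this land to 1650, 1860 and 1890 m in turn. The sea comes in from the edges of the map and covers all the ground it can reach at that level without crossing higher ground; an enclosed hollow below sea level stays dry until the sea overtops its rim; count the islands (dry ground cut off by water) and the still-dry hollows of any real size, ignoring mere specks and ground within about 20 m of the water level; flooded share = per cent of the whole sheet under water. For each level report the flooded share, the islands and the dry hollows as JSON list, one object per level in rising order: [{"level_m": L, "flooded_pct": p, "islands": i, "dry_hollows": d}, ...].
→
[{"level_m": 1650, "flooded_pct": 15, "islands": 0, "dry_hollows": 2}, {"level_m": 1860, "flooded_pct": 66, "islands": 1, "dry_hollows": 0}, {"level_m": 1890, "flooded_pct": 72, "islands": 2, "dry_hollows": 0}]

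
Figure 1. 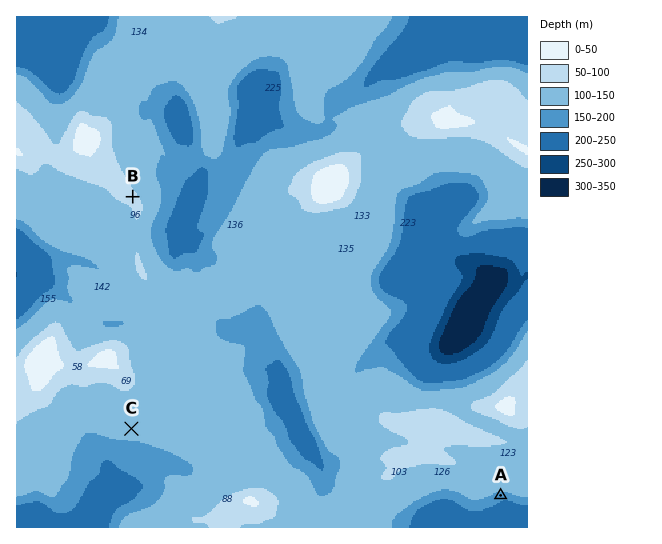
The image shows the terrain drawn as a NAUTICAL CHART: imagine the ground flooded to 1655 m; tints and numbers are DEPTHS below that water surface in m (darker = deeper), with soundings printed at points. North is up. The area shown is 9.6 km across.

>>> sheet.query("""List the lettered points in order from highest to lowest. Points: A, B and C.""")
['B', 'C', 'A']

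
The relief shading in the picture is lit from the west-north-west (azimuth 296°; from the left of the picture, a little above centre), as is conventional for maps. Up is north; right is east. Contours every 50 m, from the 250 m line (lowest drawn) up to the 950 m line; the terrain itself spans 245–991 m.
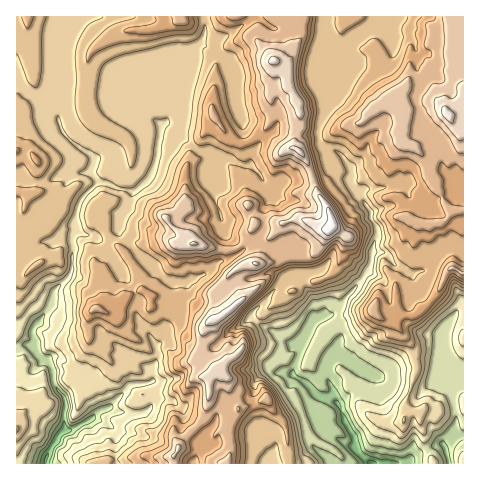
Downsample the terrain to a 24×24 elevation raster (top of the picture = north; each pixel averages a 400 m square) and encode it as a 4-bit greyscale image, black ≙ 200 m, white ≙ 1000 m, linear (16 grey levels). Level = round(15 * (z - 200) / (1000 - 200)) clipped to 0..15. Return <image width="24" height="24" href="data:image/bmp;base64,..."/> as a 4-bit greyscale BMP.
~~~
<image width="24" height="24" href="data:image/bmp;base64,Qk2WAQAAAAAAAHYAAAAoAAAAGAAAABgAAAABAAQAAAAAACABAAATCwAAEwsAABAAAAAAAAAAAAAAABEREQAiIiIAMzMzAERERABVVVUAZmZmAHd3dwCIiIgAmZmZAKqqqgC7u7sAzMzMAN3d3QDu7u4A////AFJGd5rKq4eGQyMzRGQkVXi6qoiFQzVlQ3Y0RWeau5mEMlZ3ZGZGVWaKy6pTM0RmVFVWZmaLzJZDNERWRFNXd3ebzIVENERXRERoiIibu6VERFeHVVRomYib23ZURHmYVWVZqpmazad1RYqZhXZYmZmJvMmIdmmZqIh3mJiZm8uZiWeJm4h3iIrMuru7uoaZmYh2h4rMqbvM7ZeqqoiHh4rLmbq82oiqqpiHd3iqiambuHmaqoh3d3eZiJmrmImaupl3d3eJiZrMiJq7u4d3eHd4mprLiarLvId4h3d4qZq7irvLzXd4d3d4qJvLiKvLzHd4d3d3mJzJiJq7vId4h3d3iK3ZiImavId4mIiHibzKiIiKvIh3iZqpiqq6iYiJvA=="/>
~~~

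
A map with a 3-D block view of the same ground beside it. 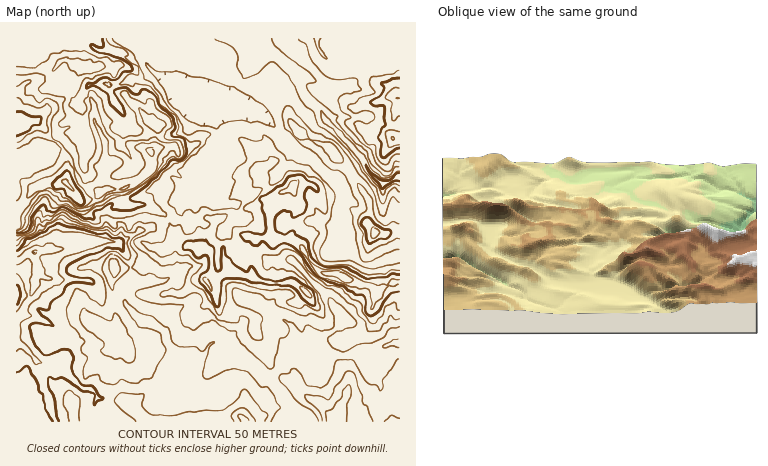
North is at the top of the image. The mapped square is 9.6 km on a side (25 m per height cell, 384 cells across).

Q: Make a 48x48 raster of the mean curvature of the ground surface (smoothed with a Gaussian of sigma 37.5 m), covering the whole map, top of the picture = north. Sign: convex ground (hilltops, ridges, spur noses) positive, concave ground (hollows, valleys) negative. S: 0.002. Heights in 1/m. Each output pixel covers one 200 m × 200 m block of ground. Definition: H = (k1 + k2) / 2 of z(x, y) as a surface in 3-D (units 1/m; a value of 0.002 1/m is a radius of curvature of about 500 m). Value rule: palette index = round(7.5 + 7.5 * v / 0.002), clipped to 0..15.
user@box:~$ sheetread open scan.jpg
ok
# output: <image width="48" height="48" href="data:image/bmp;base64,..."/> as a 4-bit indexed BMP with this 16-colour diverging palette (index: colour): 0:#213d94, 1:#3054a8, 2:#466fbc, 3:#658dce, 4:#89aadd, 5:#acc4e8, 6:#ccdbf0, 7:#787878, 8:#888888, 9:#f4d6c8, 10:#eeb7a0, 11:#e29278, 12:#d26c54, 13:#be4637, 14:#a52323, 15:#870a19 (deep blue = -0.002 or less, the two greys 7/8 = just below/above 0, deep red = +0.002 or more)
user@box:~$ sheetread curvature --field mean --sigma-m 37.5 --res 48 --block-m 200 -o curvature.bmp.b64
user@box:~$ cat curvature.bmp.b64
<image width="48" height="48" href="data:image/bmp;base64,Qk32BAAAAAAAAHYAAAAoAAAAMAAAADAAAAABAAQAAAAAAIAEAAATCwAAEwsAABAAAAAAAAAAlD0hAKhUMAC8b0YAzo1lAN2qiQDoxKwA8NvMAHh4eACIiIgAyNb0AKC37gB4kuIAVGzSADdGvgAjI6UAGQqHAImYZol4dnZpqImZiIh56neImGOKp2l3iHh3WJl3aIiYZ2Znd3dppnd3ZVe4mGh2iHiHWJmGaZmId2h2Zndmh3d3ab2WmXaGh3iGaaqHdHqZmWmIiId3h4d2i5hXjIiGeIikqKNUmHNFVnaIiIh3h4Z4uGZmjIZ2iIiGmUW3eZeomYdniHd3d3aLh3d2a5VniIpaRlmZaIeHd4iHeIh3d3lmmHd2ioZ3eYslhYZ5h4iYd3iHd4iHd4qFeIeIiXd3eZVqh2d4mIiYd4d3d4eHd4l3eIh3VVeImDWZh3aId4mYeIeHd3d3eIl3aHdnunVVNWqZmphniIqHeHd3d3ZneZhoaHd5mrmJh1mpdVaZmIpnd3d4llV2e5Z6aGd2Z2eZV1uVZ4mZl5hnd3aKmEmbSYmVZneZZkXHdxVph4mYhbZndnaKiT53mpVVaGe2ZXrYSpTWiImYZ5VmZmVFl19ohkWZuk90VkX3ONF5l3mXV4V6urm4Q9t1VWhXZf00aIWrZccpd5uWWKWaiaqIVflDZWh0TvMUR5ish7cpNEQzSoRUREdJv5hWnN29/BB3r+u6rYpGmKuWauZpd5ZYfIetmnV4kw3/+3VWeZwoh5u6ivmKh4dzJJaXaXZoYL80d0NERQldqYeJjPNXZ5Z0xaeViWRkJPQkRUmGZrIUJEVmWWB3ndeZ2aiHiVikTrRXd1qVZrRWeYdVMQTftluKqXaHeJnKvId2d1m1lZl3RVMiVLUkhmqFaJVLyol3lpqWdlb95/08M3Z75eTTRYiVhoZIZlp2Z3hmdnvWWbcMwIjNZnl3dpdpaq6UVml3l1SmZX2SZ7pE5CqzNqmpnKdaWnaFx3l3a5XFZ4W0iI1wnW/8sSiJpmZXdlZ1S6qFana2Z0nCiUySdL91+4gQWHh2h3eJg1nbmFmoVX2xulvuvOo4m7/7E5pneHdniYVJ6H2VVrywK4ZpeuY1lUVv4yWXd3eIeJhFzZlFWMsDkGdmV9U2yXZl30RWd3d4mZhkdnVHW7IL9YZ3ZtRYmKpFirKCWXd2aIi2lmRquqCrxXZmZ6ZliYZny3X4Rod3d4moVVZeygOMw3Zlepdli0XNzc/X5mdnmql1RovNkDpWuaZHlmdlu5aFRxGFnWaalWpkXbqJEpu43MpedohH40REWqlDiXeHZ5dU3nWROatmpZvJNHo9pqZ4y9x1Vnd3d3Zp5mgVu7d1hoiNh5ddhoNNi6g2d3d3d3dploonVXNVmZhr6UM8djW7eWJnd3d3d3d5iHKInNy1SYZoiZZfljzFvDZ3d3d3d3iIeDqZmFiLvaVTVk0ahL86x0d3d3d3iKl3hJmGZ1Q0eZ2oZmpFAFAEhHd3d3eIiIh3lZZVVFisqnaplneLh+WdRnd3d3mId3iIhHac3Hh2V3VmmY3L2//VV3d4h4h3d3iHSHmmVph2Z3d2a7hraGRjeId4iIiHh3hmh4pmh2Z3eId3hWaDR75WmZmZmYiIiHaId5d5qah3eHd4iIanxCJolmZmZnd3d3iIiZeHZniHhw=="/>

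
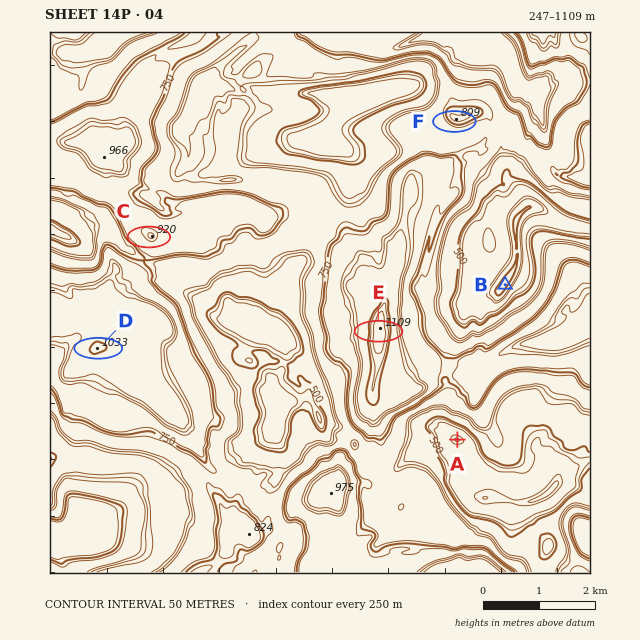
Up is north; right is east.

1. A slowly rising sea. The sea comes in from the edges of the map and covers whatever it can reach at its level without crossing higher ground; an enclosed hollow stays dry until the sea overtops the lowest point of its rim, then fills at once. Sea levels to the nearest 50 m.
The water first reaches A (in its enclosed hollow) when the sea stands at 450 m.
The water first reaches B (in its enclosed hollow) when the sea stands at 400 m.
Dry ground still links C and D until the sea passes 750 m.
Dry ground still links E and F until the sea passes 700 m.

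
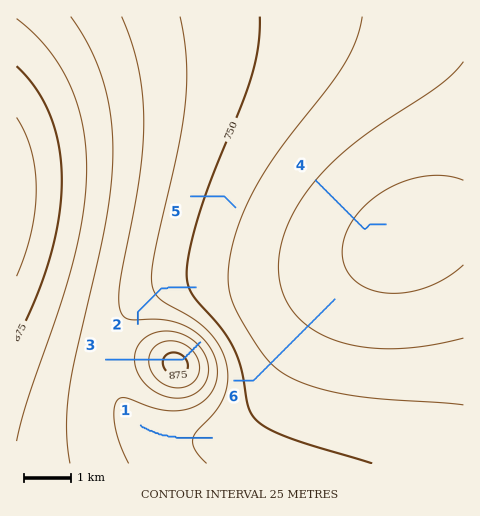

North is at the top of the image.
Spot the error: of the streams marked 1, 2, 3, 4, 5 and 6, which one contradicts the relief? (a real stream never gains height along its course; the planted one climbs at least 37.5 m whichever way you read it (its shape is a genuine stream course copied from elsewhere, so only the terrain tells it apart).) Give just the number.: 3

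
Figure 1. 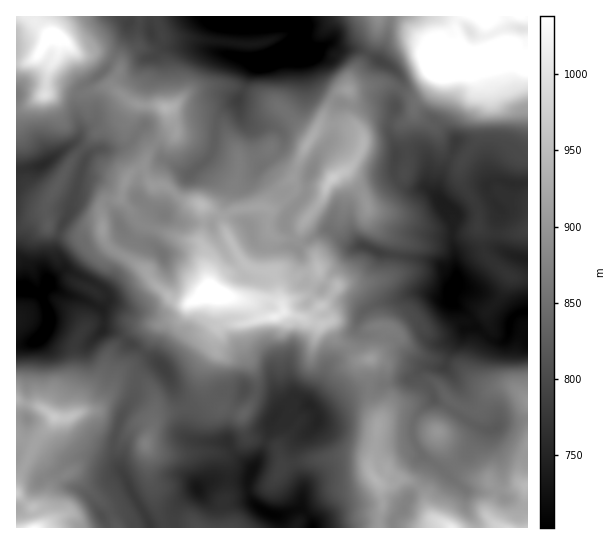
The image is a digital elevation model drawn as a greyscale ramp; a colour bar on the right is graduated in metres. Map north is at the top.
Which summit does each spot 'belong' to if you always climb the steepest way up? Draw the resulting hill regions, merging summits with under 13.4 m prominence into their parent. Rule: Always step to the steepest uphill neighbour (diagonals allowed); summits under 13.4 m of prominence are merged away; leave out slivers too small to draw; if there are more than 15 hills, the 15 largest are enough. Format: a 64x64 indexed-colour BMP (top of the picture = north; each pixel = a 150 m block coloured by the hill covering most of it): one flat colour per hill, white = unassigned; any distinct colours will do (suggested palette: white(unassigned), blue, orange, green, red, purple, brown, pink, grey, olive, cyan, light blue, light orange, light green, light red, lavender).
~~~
<image width="64" height="64" href="data:image/bmp;base64,Qk12CAAAAAAAAHYAAAAoAAAAQAAAAEAAAAABAAQAAAAAAAAIAAATCwAAEwsAABAAAAAAAAAA////ALR3HwAOf/8ALKAsACgn1gC9Z5QAS1aMAMJ34wB/f38AIr28AM++FwDox64AeLv/AIrfmACWmP8A1bDFAMzMzMzMwRERF3cAAAAAAAABERVVVVVVXd3d3d3QAAAAzMzMzMzBERF3dwAAAAAAAAERFVVVVVVV3d3d3dAAAADMzMzMzMzMEXd3AAAAAAARERFVVVVVVVXd3d3dAAAAAAzMzMzMzMzHd3dwABEREREREVVVVVVVVV3d3d0AAAAAAMzMzMzMzHd3d3cBERERERERVVVVVVVVVd3d3QAAAAAADMzMzMzMd3d3d3cRERERERFVVVVVVVVV3d3d3d3QAAAEzMzMzMx3d3d3d3d3cRERFVVVVVVVVVVd3d3d3dAAAEREzMzMx3d3d3d3d3dxEREVVVVVVVVVVVXQ3d3d0ABERERMzERHd3d3d3d3dxERERVVVVVVVVVVVQAA3d0AAERERERERHd3d3d3d3dxERERFVVVVVVVVVUAAAAN3QANxEREREREd3d3d3d3d3EREREVVVVVVVVVVQAAAA3dDd3ERERERER3d3d3cRERERERERFVVVVVVVVVAAAAANDd3cREREREREd3d3dxERERERERERVVVVVVVVAAAAAAu93dxERERERER3d3d3EREREREREREVVVVVVVVQAAALu7u70EREREREREd3d3cREREREREREfVVVVVVVVAAALu7u7uwRERERERER3d3dxEREREREaER//VVVVVVVQARG7u7u7BEREREREREd3dxEREREREaqhH///VVVVVVUREbu7u7sERERERERER3d3ERERERqqqhER////9VVVVREbu7u7uwRERERERERHd3ERERERGqqqERH//////1VRERu7u7u7AERERERERER3cREREREaqqoRER///////xERu7u7u7sAREREREREREcRERERERqqqhERH///////ERG7u7u7uwBEREREREREQRERERERqqqqERERH/////EREbu7u7u7AEREREREREERERERERGqqqqhERER////ERERG7u7u7sABEREREREERERERERGqqqqqoRERH///EREREbu7sbuwAARERERBERERERERGqqqqqqqERERERERERERG7ERG7AABERERBEREREREREaqqqqqqoREREREREREREREREREAAEREREERERERERERERqqqqqqEREREREREREREREREQAAREREERERERERERERERqqqqERERERERERERERERERAARERBEREREREREREREREaqqoREREREREREREREREREAFEQRERERERERERERERERqqqqERERERERERERERERERERERER4RERERERERERERGqqqABERERERERERERERERERHhEe7hEREREREREREREaqqAAEREREREREREREREREREe7u7u4RERERERERERERERoAABERERERERERERERERERHu7u7hEREREREREREREREQAAAREREREREREREREREREe7u7uEREREREREREREREQAAAAEREREREREREREAARER7u7u7hERERERERERERERgAAACBEREREREREREAABERHu7u7uERERERERERERERiIAAiBEREREREREREQAAERER7u7u4RERERERERERERGIiIiIERERERERERERAAARERHu7u7hERERAAABEREREYiIiIgREREREREREREAABERER7u7hERERAAAAARERERiIiIiBERERERERERERAAERERHu7uEREREAAAABEREREYiIiIEREREREREREREAAREREe7uERERERAAAAEREREYiIiIgRERERERERERERABERERHu4REREREAAAARERGIiIiIiIERERERIREREREAERERERERERERERAAARERGIiIiIiIiIgREREhERESIiIREREREREREREREwARERGIiIiYiIiIiIERESERESIiImZhEREREREREREzMRERERiImZiIiIiIgRERIhESIiIiZmZhERERERERMzMzEREREYmZmYiIiIiIERIiESIiIiJmZmYRMzMxEREzMzMxERERGZmZiIiIiIIiIiIiIiIiImZmZmYzMzMxEzMzMzEREREZmZmYiIiIgiIiIiIiIiIiZmZmZjMzMzEzMzMzMRERERmZmZmIiIiCIiIiIiIiIiJmZmZmMzMzMzMzMzMxERmZmZmZmYiIiIIiIiIiIiIiImZmZmYzMzMzMzMzMzERmZmZmZmZiIiIgiIiIiIiIiIiZmZmYzMzMzMzMzMzMxGZmZmZmZmIiIiCIiIiIiIiIiJmZmZmMzMzMzMzMzMzM5mZmZmZmQAAAAIiIiIiIiIiImZmZmYzMzMzMzMzMzMzmZmZmZkAAAAAACIiIiIiIiIiZmZmZmMzMzMzMzMzMzM5mZmZkAAAAAAAIiIiIiIiIiJmZmZmZjMzMzMzMzMzMzmZmZmQAAAAAAAiIiIiIiIiImZmZmZmYzMzMzMzMzMzM5mZmZAAAAAAAiIiIiIiIiIiZmZmZmZmMzMzMzMzMzMxEZmZAAAAAAAiIiIiIiIiIiJmZmZmZmZjMzMzMzMxERERGZAAAAAAACIiIiIiIiIiImZmZmZmZmMzMxEREREREREREAAAAAAAIiIiIiIiIiIiZmZmZmZmZjMxERERERERERERAAAAAAAiIiIiIiICIiJmZmZmZmZmMzEREREREREREREAAAAAAAIiIiIiAAACIGZmZmZmZmYREREREREREREREAAAAAAAAiIiIiAAAAAA"/>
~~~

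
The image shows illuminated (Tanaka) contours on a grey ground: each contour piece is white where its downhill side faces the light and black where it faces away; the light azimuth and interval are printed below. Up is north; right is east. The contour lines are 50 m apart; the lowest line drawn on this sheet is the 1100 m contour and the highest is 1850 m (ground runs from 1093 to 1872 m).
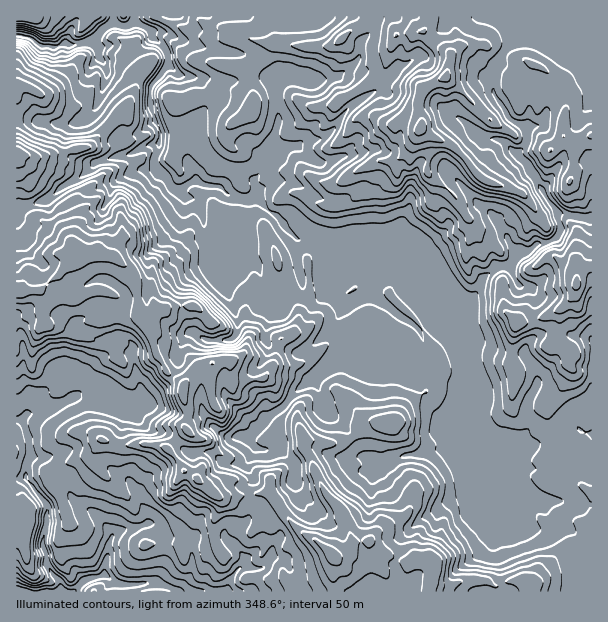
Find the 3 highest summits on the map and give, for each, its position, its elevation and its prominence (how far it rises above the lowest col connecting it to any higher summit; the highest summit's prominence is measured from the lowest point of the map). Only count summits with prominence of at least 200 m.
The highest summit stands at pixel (420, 128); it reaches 1872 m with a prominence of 779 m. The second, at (81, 254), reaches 1850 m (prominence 468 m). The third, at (576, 284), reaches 1763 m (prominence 241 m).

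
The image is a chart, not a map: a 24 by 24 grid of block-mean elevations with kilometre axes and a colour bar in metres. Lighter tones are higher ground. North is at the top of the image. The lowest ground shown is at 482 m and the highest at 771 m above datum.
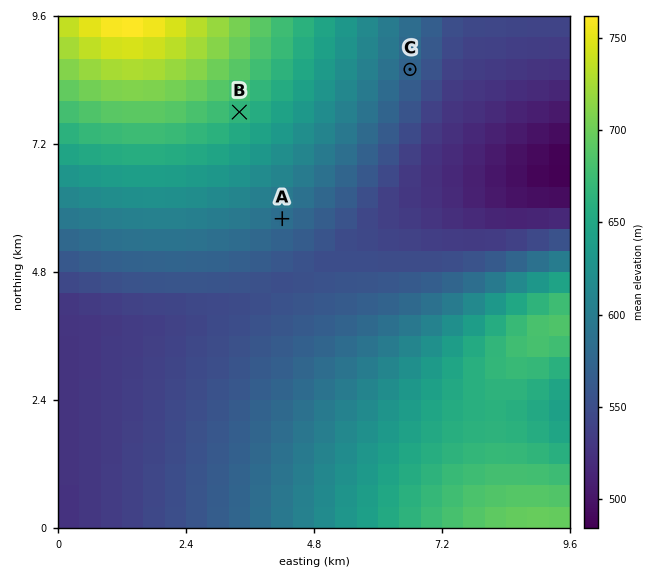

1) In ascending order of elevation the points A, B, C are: C A B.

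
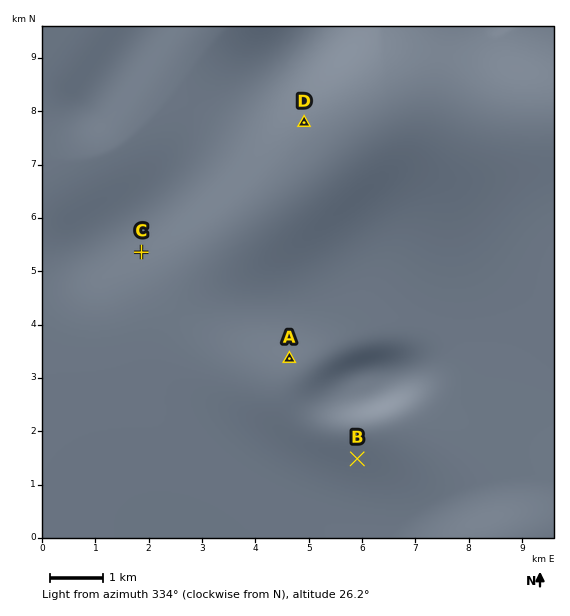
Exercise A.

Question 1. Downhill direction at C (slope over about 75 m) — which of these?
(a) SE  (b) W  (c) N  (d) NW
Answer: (d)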